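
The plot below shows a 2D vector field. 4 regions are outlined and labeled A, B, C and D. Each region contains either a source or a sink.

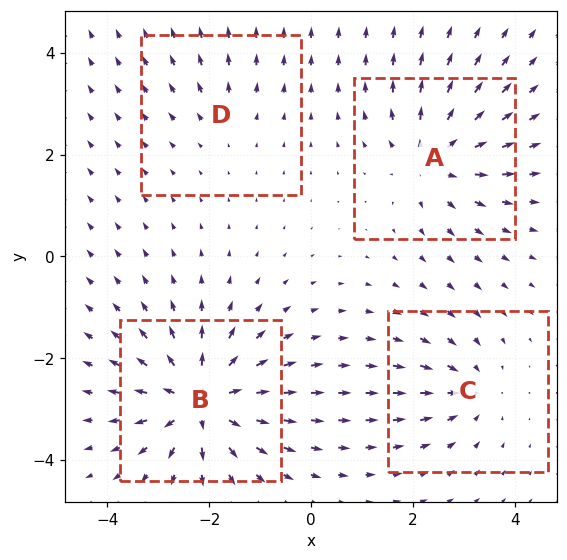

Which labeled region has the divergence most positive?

B

Divergence at each region's feature centre — A: about +5, B: about +8, C: about -4, D: about +2. Region B is most positive.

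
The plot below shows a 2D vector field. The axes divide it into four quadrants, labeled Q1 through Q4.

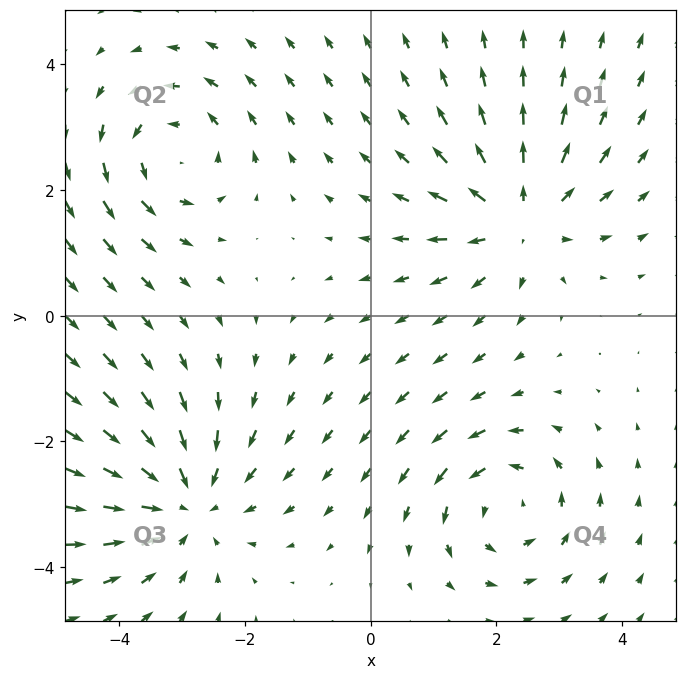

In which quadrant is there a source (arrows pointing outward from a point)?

The source sits at approximately (2.3, 1.6), which lies in quadrant Q1. The divergence there is about +4, positive as expected for a source.

Q1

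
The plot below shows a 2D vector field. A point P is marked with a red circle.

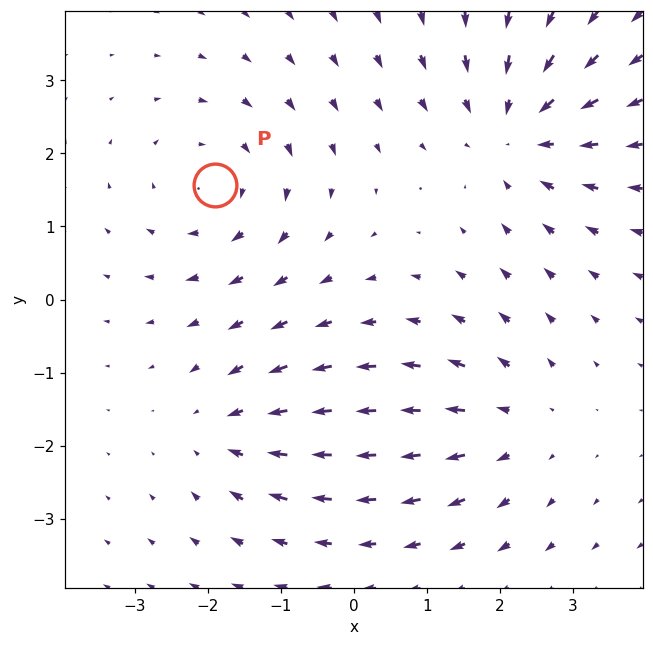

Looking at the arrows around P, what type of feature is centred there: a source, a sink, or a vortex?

At P (-1.9, 1.6) the arrows circulate clockwise. Divergence ≈0, curl about -3 — near-zero divergence with nonzero curl is a vortex.

vortex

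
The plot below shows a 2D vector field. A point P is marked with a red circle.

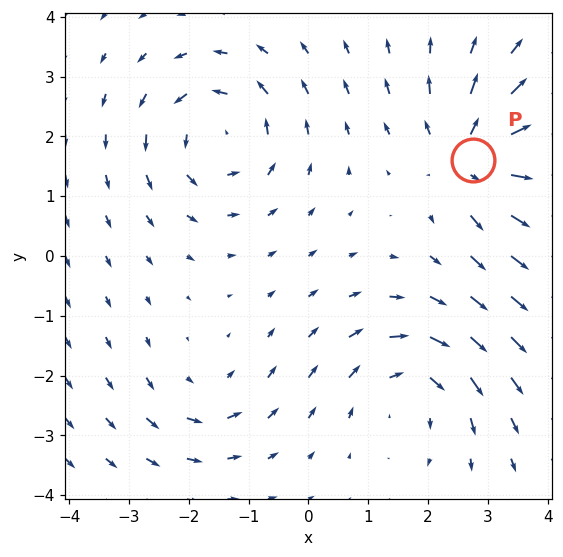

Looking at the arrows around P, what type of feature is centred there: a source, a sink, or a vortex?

source

At P (2.8, 1.6) the arrows spread outward. Divergence about +5, curl ≈0 — positive divergence with near-zero curl is a source.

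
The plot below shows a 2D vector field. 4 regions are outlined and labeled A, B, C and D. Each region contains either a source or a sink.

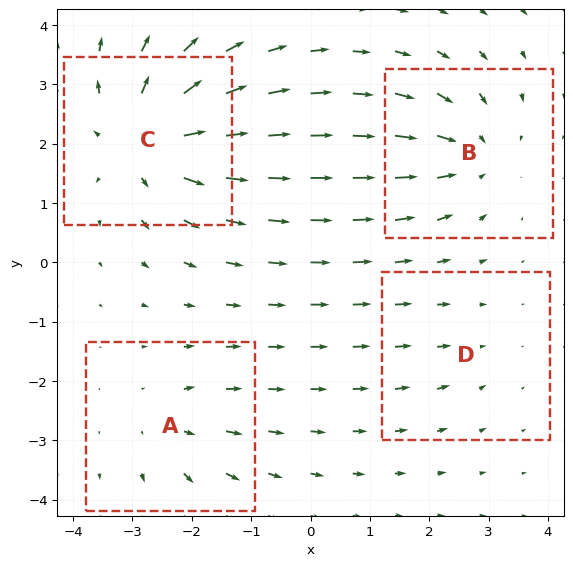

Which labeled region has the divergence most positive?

Divergence at each region's feature centre — A: about +3, B: about -4, C: about +6, D: about -2. Region C is most positive.

C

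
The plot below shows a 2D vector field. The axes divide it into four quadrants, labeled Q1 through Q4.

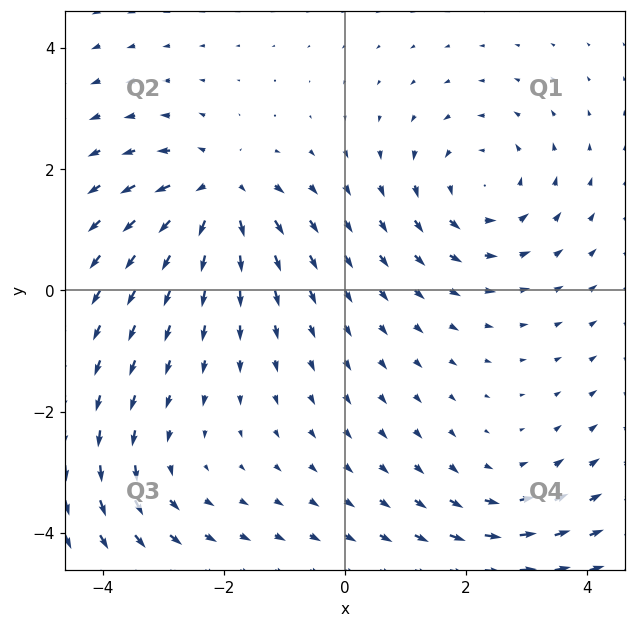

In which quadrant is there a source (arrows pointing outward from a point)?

The source sits at approximately (-2.1, 1.6), which lies in quadrant Q2. The divergence there is about +5, positive as expected for a source.

Q2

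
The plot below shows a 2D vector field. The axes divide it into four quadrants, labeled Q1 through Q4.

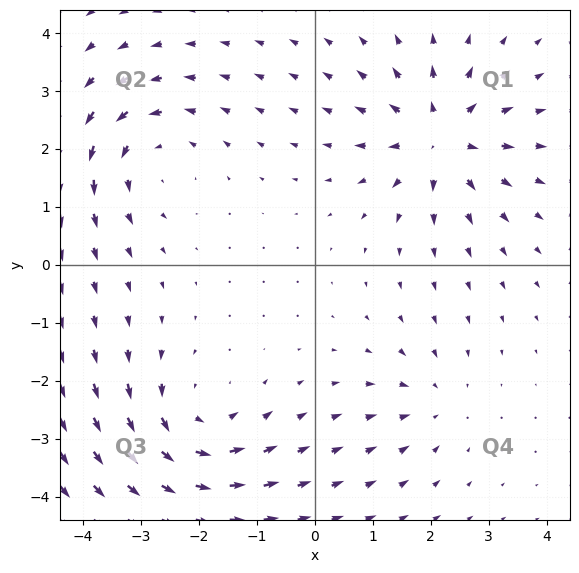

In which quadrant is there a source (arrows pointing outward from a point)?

Q1

The source sits at approximately (2.2, 2.2), which lies in quadrant Q1. The divergence there is about +6, positive as expected for a source.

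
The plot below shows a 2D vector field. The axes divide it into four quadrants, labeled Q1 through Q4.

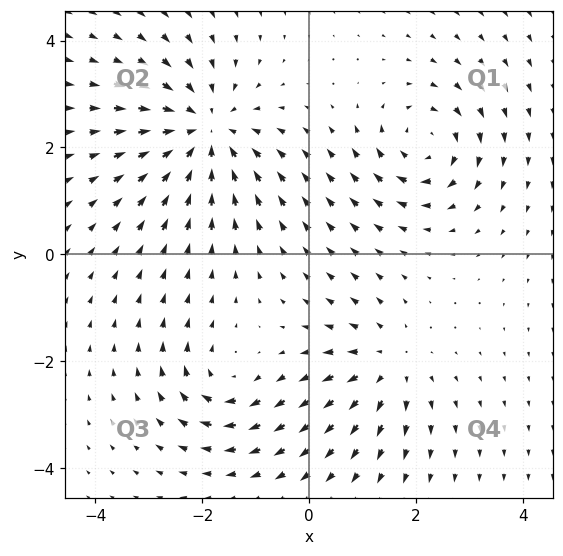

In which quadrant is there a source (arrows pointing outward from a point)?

The source sits at approximately (1.5, -2.1), which lies in quadrant Q4. The divergence there is about +3, positive as expected for a source.

Q4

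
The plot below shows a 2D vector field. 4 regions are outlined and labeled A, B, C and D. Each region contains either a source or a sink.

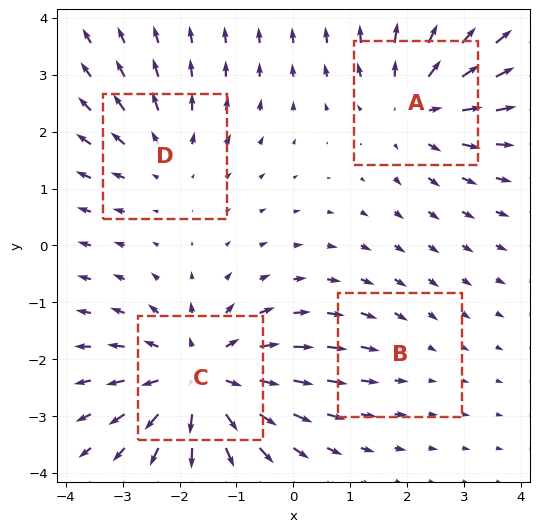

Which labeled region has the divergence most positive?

Divergence at each region's feature centre — A: about +4, B: about -2, C: about +6, D: about +3. Region C is most positive.

C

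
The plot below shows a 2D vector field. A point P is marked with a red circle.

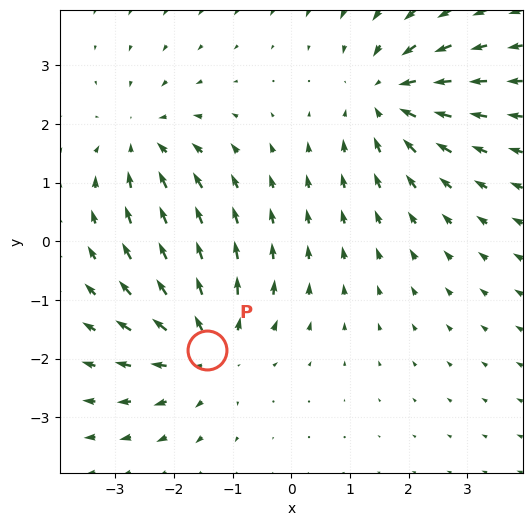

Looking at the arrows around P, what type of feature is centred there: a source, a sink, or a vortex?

source

At P (-1.4, -1.9) the arrows spread outward. Divergence about +3, curl ≈0 — positive divergence with near-zero curl is a source.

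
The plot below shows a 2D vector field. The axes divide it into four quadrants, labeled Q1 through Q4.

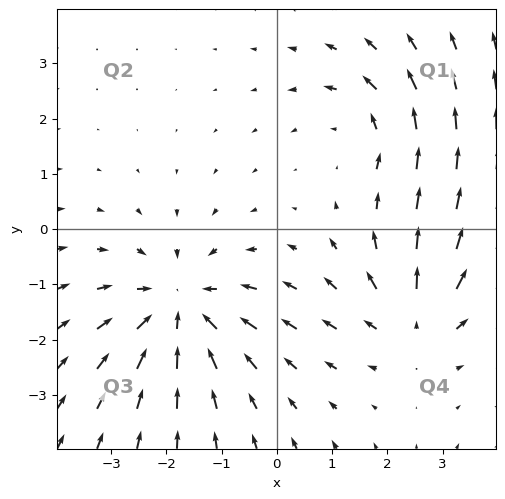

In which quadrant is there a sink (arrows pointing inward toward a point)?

The sink sits at approximately (-1.7, -1.4), which lies in quadrant Q3. The divergence there is about -3, negative as expected for a sink.

Q3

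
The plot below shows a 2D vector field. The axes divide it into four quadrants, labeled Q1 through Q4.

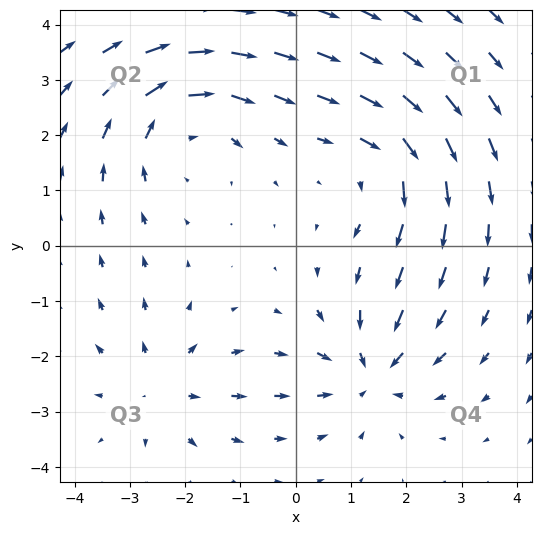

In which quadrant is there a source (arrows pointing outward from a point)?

The source sits at approximately (-2.4, -2.6), which lies in quadrant Q3. The divergence there is about +3, positive as expected for a source.

Q3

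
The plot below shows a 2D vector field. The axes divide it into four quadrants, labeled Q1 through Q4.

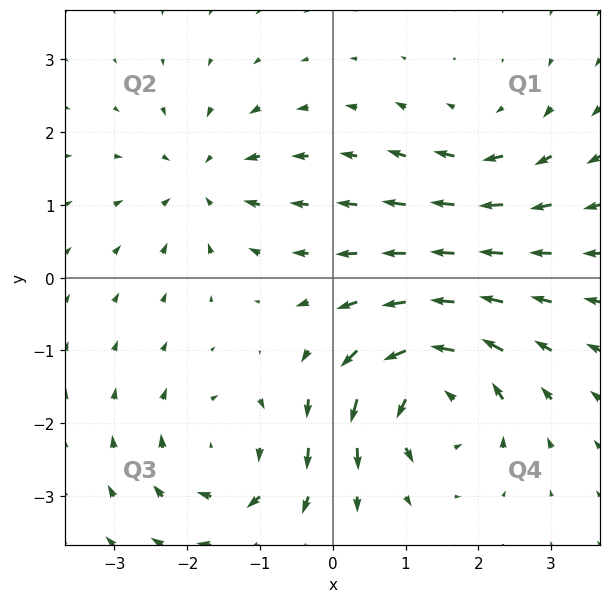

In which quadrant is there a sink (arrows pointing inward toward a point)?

Q2

The sink sits at approximately (-1.8, 1.3), which lies in quadrant Q2. The divergence there is about -3, negative as expected for a sink.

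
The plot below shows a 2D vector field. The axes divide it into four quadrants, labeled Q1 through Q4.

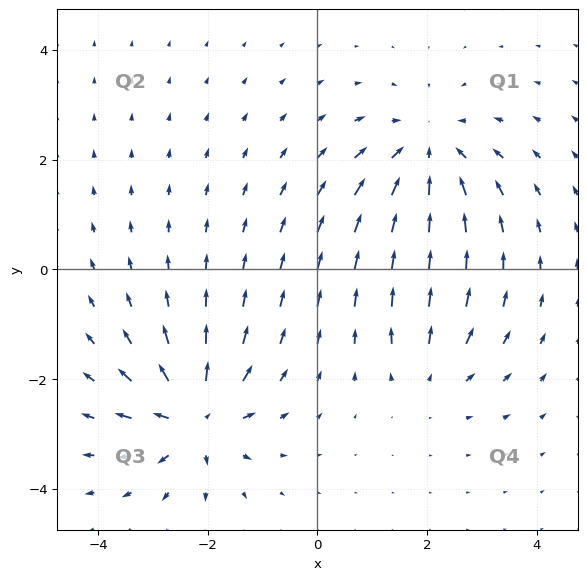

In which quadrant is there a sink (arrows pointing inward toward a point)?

The sink sits at approximately (2.0, 2.1), which lies in quadrant Q1. The divergence there is about -4, negative as expected for a sink.

Q1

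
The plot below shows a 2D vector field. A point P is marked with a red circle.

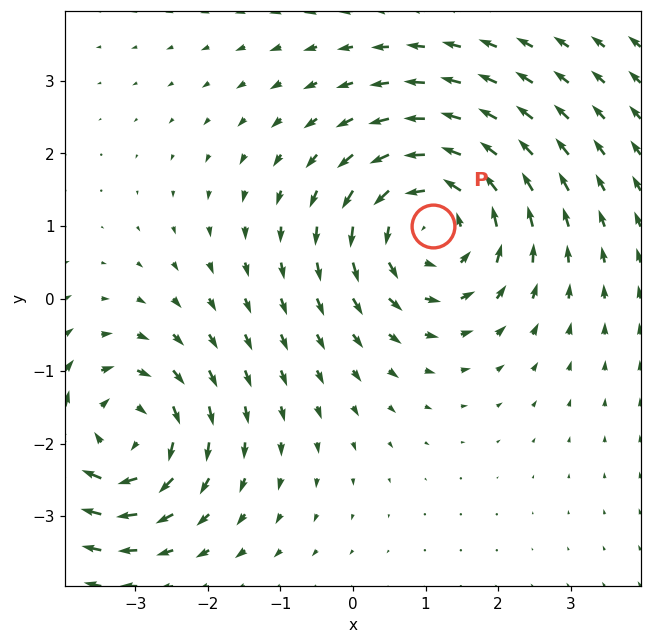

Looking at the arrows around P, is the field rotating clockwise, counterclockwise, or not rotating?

counterclockwise

Near P at (1.1, 1.0) the arrows circulate counterclockwise. The curl (z-component) there is about +4; positive curl means counterclockwise rotation.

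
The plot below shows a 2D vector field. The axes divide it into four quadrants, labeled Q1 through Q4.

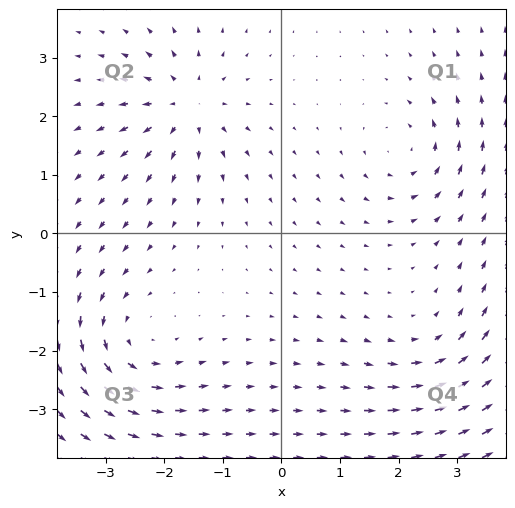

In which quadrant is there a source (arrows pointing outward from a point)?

The source sits at approximately (-1.6, 2.2), which lies in quadrant Q2. The divergence there is about +5, positive as expected for a source.

Q2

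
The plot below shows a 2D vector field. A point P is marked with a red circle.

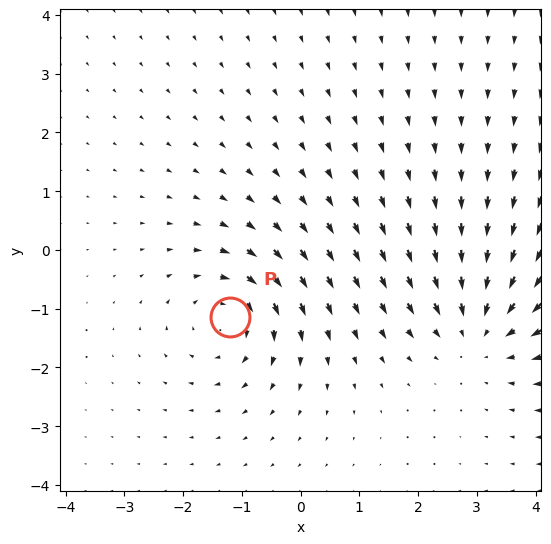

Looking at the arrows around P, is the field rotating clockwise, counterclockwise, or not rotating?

clockwise

Near P at (-1.2, -1.1) the arrows circulate clockwise. The curl (z-component) there is about -3; negative curl means clockwise rotation.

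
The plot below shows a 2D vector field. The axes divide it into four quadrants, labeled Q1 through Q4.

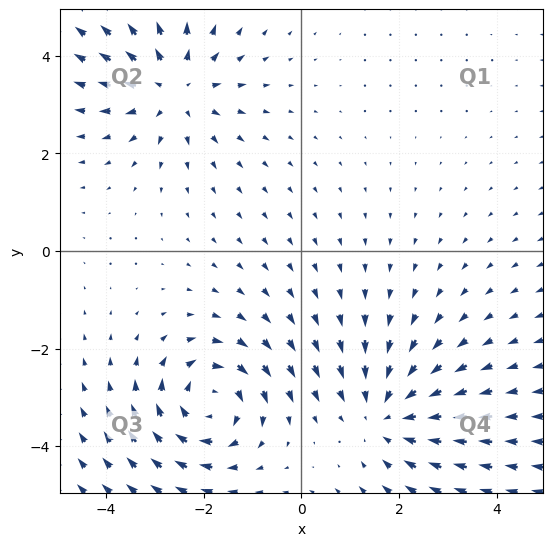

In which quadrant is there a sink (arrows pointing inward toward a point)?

Q4

The sink sits at approximately (1.8, -3.3), which lies in quadrant Q4. The divergence there is about -2, negative as expected for a sink.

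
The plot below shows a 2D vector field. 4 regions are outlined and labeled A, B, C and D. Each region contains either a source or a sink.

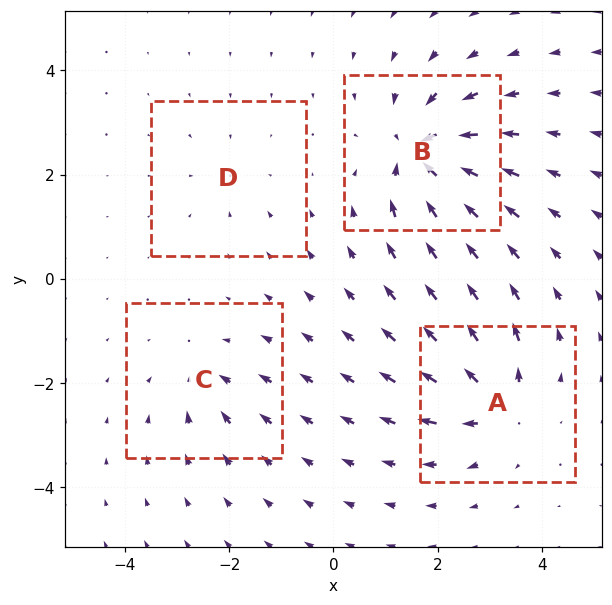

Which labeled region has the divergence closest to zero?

Divergence at each region's feature centre — A: about +6, B: about -8, C: about -4, D: about -2. Region D is closest to zero.

D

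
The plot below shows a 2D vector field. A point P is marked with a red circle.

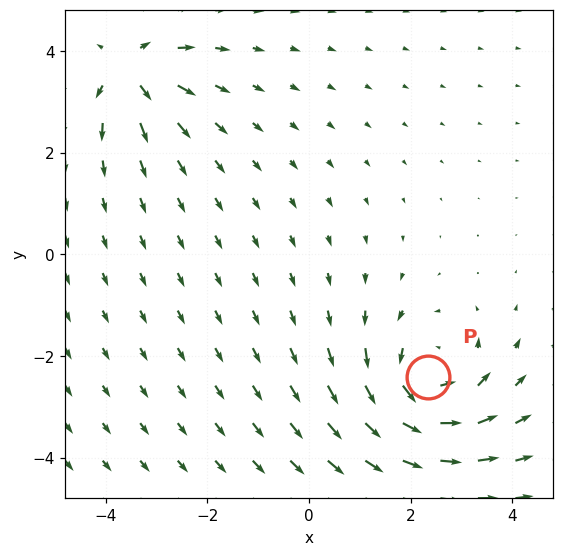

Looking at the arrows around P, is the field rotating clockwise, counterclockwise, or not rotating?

counterclockwise

Near P at (2.3, -2.4) the arrows circulate counterclockwise. The curl (z-component) there is about +5; positive curl means counterclockwise rotation.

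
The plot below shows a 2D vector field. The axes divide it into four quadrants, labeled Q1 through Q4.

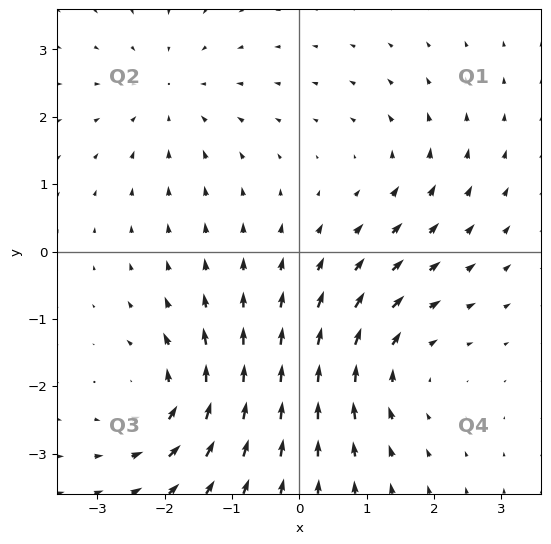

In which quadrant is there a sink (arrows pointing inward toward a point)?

The sink sits at approximately (-1.9, 2.3), which lies in quadrant Q2. The divergence there is about -3, negative as expected for a sink.

Q2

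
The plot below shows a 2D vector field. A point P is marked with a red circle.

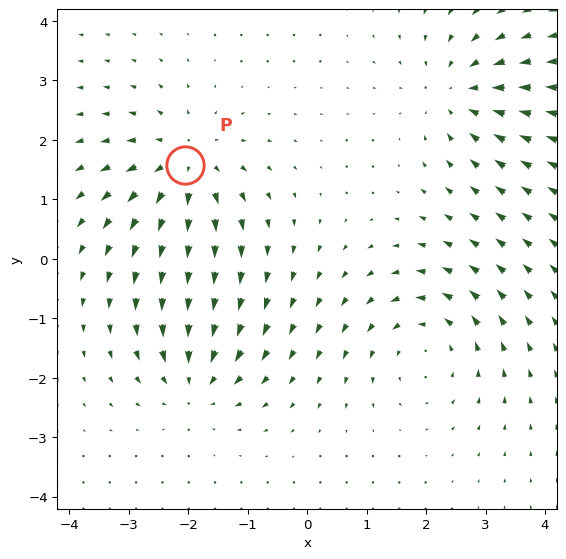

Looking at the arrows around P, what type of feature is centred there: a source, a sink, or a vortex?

source

At P (-2.1, 1.6) the arrows spread outward. Divergence about +5, curl ≈0 — positive divergence with near-zero curl is a source.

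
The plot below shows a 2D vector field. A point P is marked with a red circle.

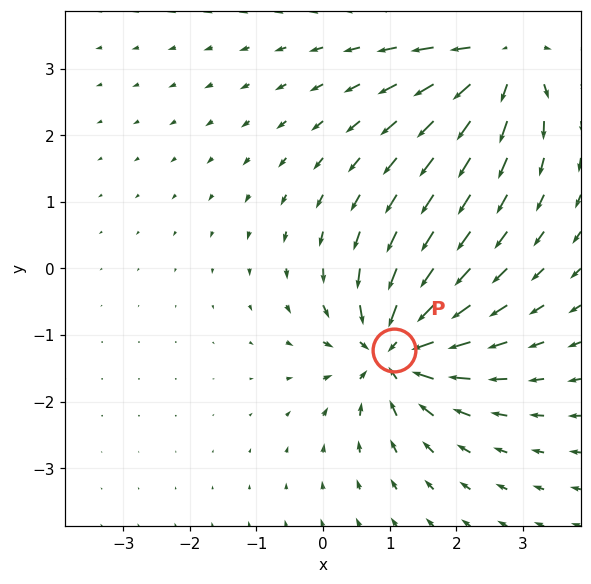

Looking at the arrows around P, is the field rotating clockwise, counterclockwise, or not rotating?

Near P at (1.1, -1.2) the arrows show no circulation. The curl there is ≈0.

not rotating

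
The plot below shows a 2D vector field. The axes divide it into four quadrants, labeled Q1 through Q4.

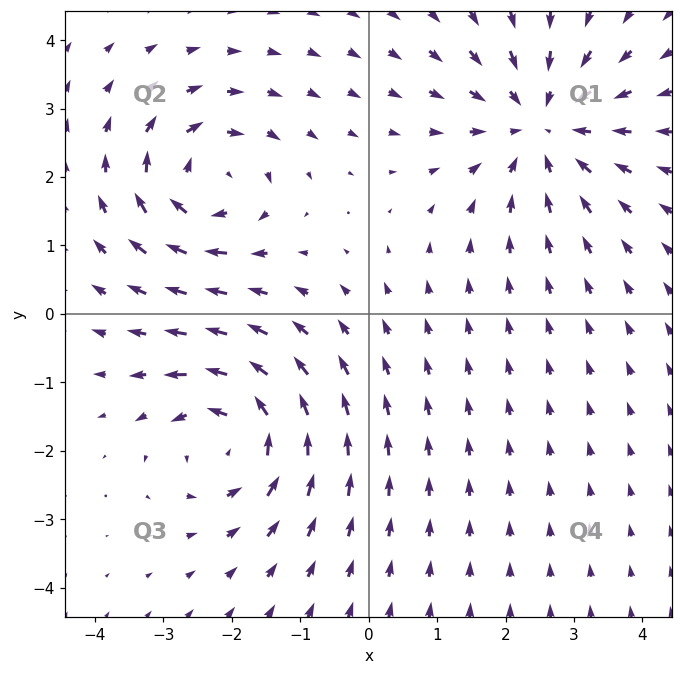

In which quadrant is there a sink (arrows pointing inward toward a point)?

Q1

The sink sits at approximately (2.5, 2.7), which lies in quadrant Q1. The divergence there is about -4, negative as expected for a sink.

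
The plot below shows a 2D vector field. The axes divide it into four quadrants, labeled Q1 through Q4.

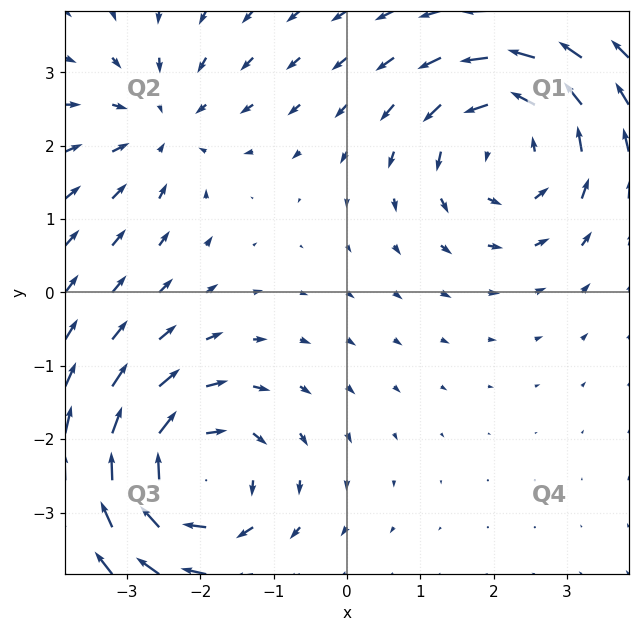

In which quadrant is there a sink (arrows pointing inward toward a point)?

The sink sits at approximately (-2.5, 2.3), which lies in quadrant Q2. The divergence there is about -3, negative as expected for a sink.

Q2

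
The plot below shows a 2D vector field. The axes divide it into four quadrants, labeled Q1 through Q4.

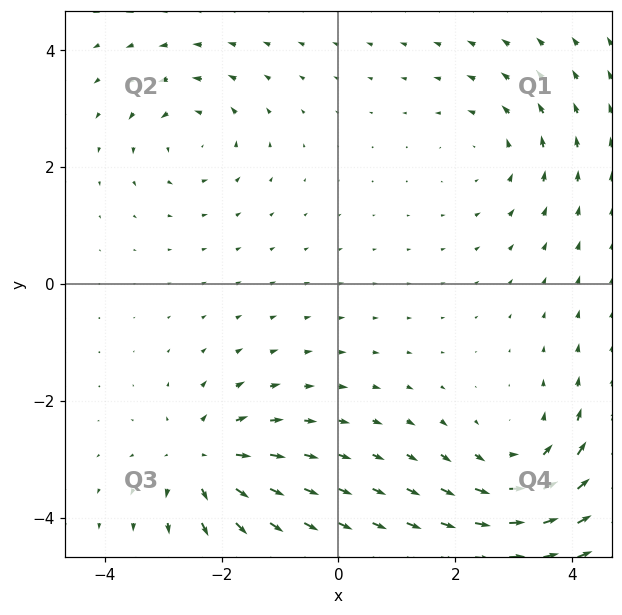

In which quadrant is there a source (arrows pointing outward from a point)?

The source sits at approximately (-2.3, -3.0), which lies in quadrant Q3. The divergence there is about +5, positive as expected for a source.

Q3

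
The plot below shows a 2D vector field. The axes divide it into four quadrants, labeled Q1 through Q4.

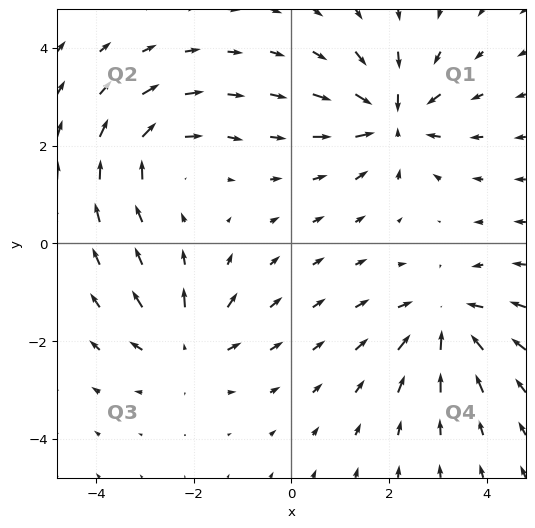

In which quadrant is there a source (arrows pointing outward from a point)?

The source sits at approximately (-2.1, -2.1), which lies in quadrant Q3. The divergence there is about +3, positive as expected for a source.

Q3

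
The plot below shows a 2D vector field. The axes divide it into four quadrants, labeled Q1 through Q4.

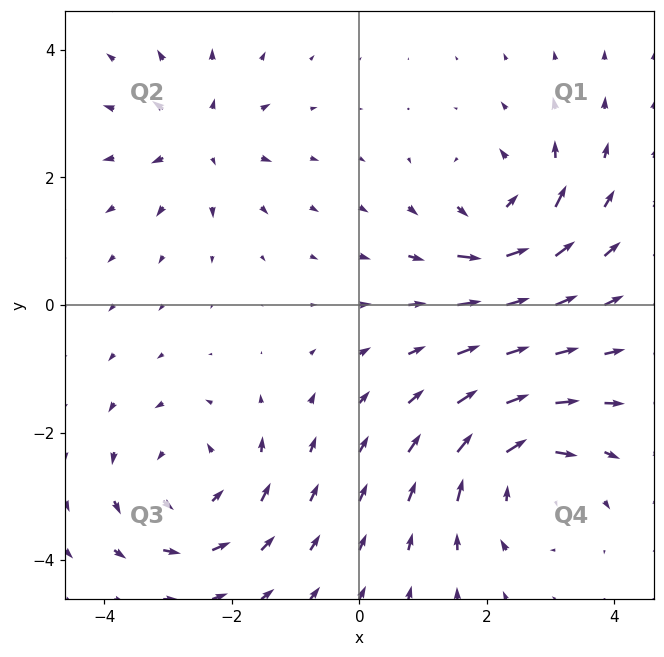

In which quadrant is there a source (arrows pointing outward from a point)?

Q2

The source sits at approximately (-2.5, 2.6), which lies in quadrant Q2. The divergence there is about +4, positive as expected for a source.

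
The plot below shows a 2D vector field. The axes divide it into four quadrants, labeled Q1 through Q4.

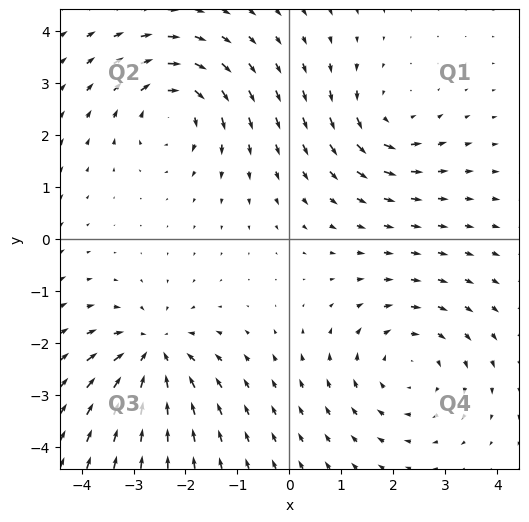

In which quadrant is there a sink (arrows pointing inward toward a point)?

Q3

The sink sits at approximately (-2.6, -2.2), which lies in quadrant Q3. The divergence there is about -6, negative as expected for a sink.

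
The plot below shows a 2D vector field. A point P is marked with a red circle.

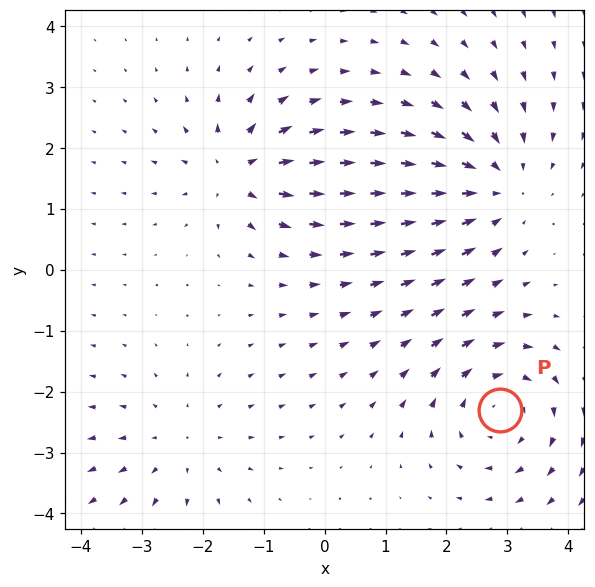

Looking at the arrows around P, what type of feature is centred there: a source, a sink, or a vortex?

At P (2.9, -2.3) the arrows circulate clockwise. Divergence ≈0, curl about -4 — near-zero divergence with nonzero curl is a vortex.

vortex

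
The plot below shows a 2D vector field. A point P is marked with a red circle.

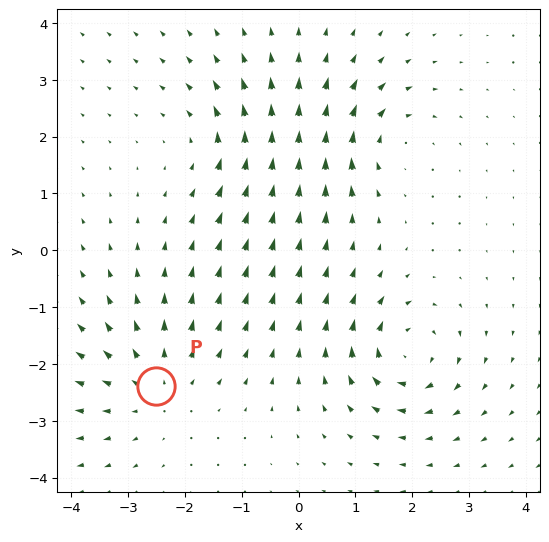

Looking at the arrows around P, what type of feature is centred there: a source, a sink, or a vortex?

source

At P (-2.5, -2.4) the arrows spread outward. Divergence about +4, curl ≈0 — positive divergence with near-zero curl is a source.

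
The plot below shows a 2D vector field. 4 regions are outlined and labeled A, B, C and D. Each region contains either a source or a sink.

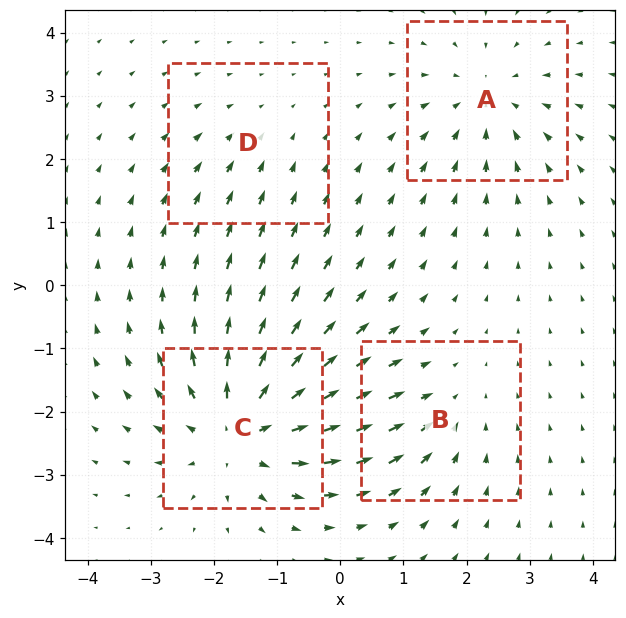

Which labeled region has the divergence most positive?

Divergence at each region's feature centre — A: about -4, B: about -3, C: about +6, D: about -2. Region C is most positive.

C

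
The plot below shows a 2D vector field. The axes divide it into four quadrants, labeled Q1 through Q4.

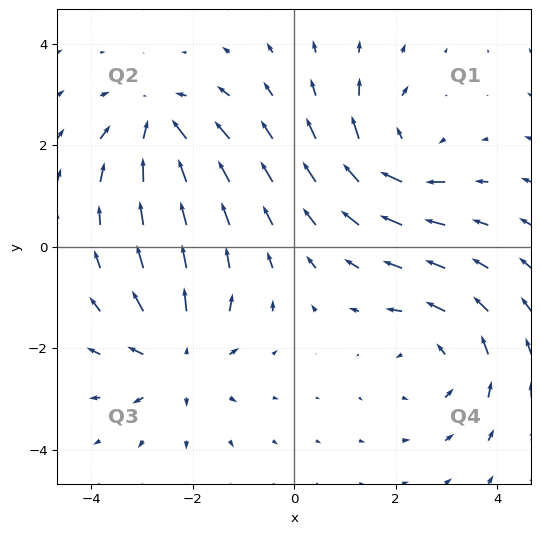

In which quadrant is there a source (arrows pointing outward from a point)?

Q3

The source sits at approximately (-2.3, -2.2), which lies in quadrant Q3. The divergence there is about +4, positive as expected for a source.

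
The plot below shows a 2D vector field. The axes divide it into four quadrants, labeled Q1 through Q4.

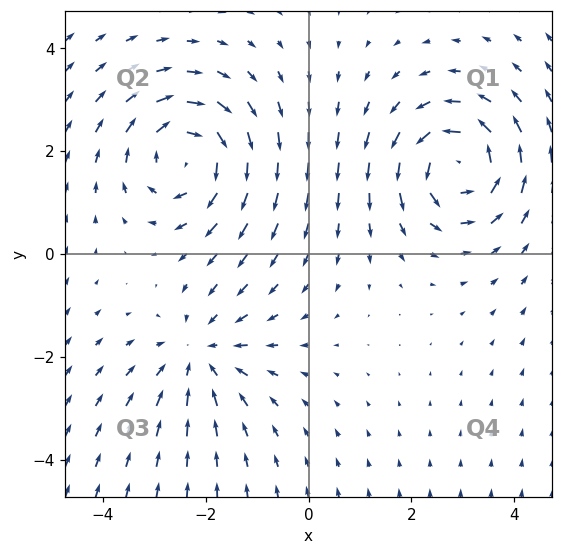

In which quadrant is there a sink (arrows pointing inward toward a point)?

Q3

The sink sits at approximately (-2.1, -2.0), which lies in quadrant Q3. The divergence there is about -2, negative as expected for a sink.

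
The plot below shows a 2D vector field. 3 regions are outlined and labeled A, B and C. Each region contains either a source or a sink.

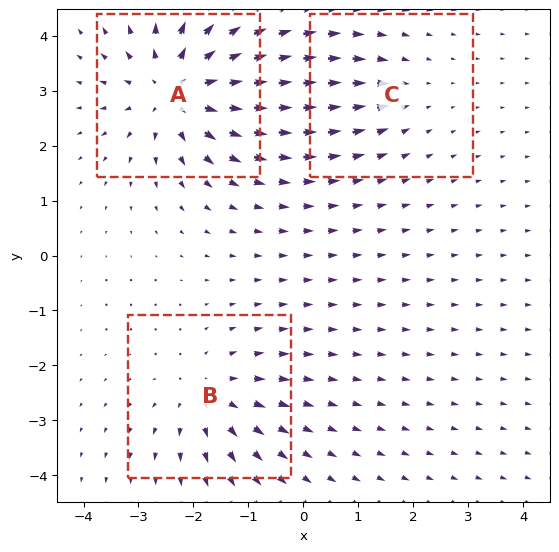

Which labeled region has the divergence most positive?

Divergence at each region's feature centre — A: about +5, B: about +3, C: about -2. Region A is most positive.

A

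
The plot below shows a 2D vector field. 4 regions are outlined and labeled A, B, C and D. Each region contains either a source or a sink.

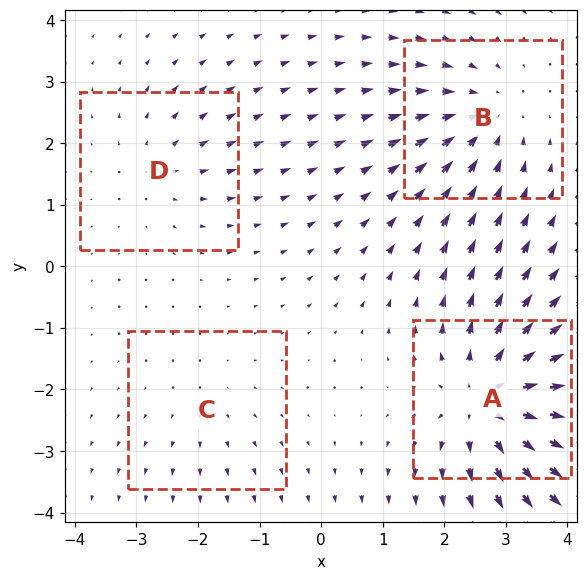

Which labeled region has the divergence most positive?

Divergence at each region's feature centre — A: about +6, B: about -4, C: about +2, D: about +3. Region A is most positive.

A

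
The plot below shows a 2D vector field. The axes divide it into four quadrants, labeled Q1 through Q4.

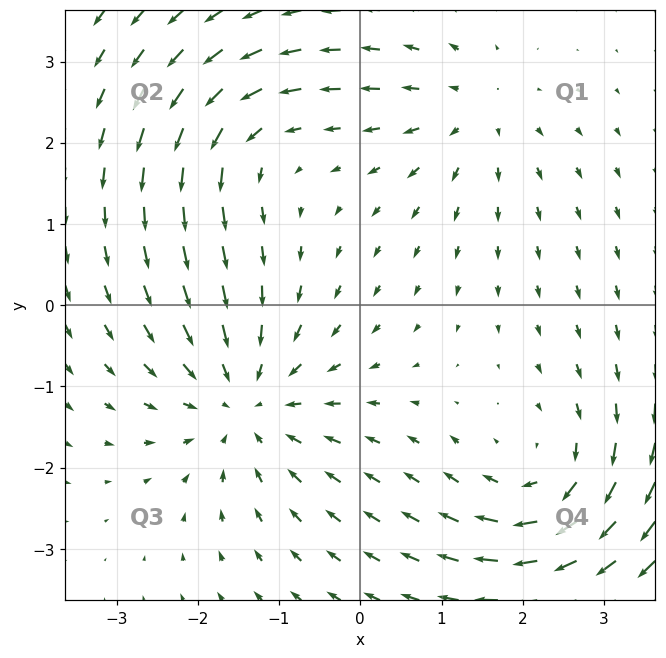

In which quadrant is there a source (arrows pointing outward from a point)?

Q1

The source sits at approximately (1.4, 2.4), which lies in quadrant Q1. The divergence there is about +3, positive as expected for a source.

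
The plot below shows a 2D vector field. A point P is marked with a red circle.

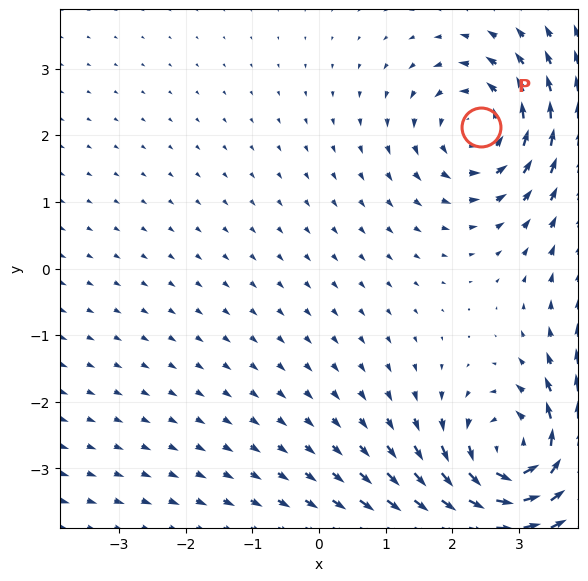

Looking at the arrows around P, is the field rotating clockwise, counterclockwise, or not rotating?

counterclockwise

Near P at (2.4, 2.1) the arrows circulate counterclockwise. The curl (z-component) there is about +4; positive curl means counterclockwise rotation.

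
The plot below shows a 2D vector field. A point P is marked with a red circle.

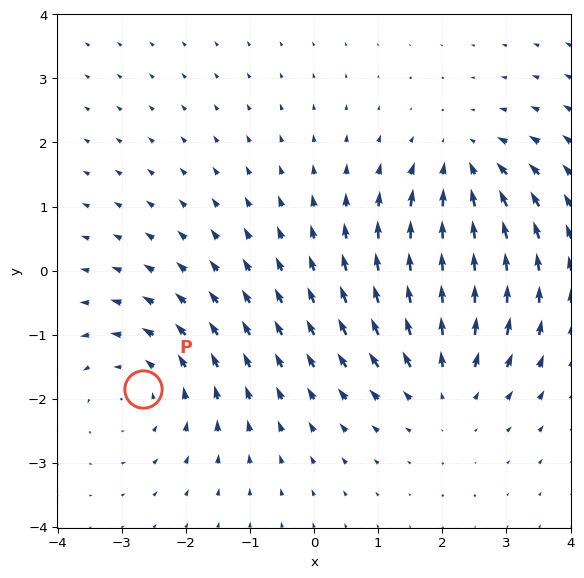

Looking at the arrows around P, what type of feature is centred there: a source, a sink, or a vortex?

vortex

At P (-2.7, -1.8) the arrows circulate counterclockwise. Divergence ≈0, curl about +3 — near-zero divergence with nonzero curl is a vortex.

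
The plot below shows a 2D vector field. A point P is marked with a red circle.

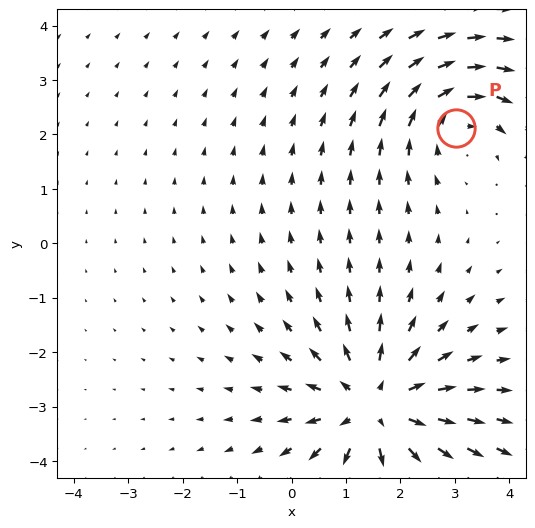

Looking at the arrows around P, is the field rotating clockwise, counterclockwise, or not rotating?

Near P at (3.0, 2.1) the arrows circulate clockwise. The curl (z-component) there is about -3; negative curl means clockwise rotation.

clockwise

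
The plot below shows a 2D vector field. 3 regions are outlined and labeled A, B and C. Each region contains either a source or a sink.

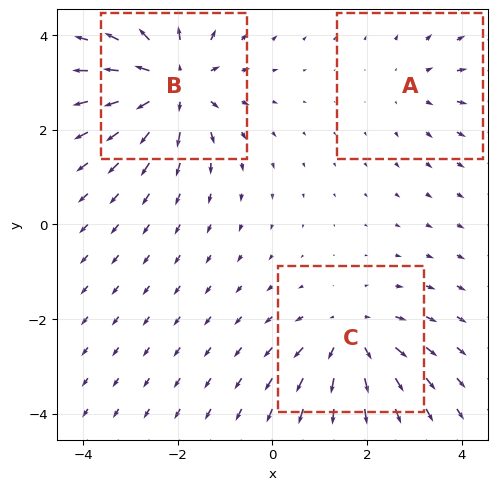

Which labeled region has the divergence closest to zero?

A

Divergence at each region's feature centre — A: about +2, B: about +5, C: about +4. Region A is closest to zero.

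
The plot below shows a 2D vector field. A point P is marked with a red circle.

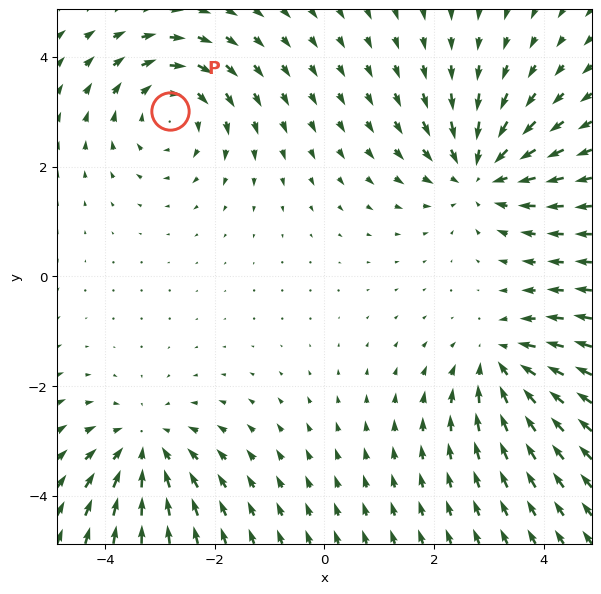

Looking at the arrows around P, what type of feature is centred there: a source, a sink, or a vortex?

vortex

At P (-2.8, 3.0) the arrows circulate clockwise. Divergence ≈0, curl about -4 — near-zero divergence with nonzero curl is a vortex.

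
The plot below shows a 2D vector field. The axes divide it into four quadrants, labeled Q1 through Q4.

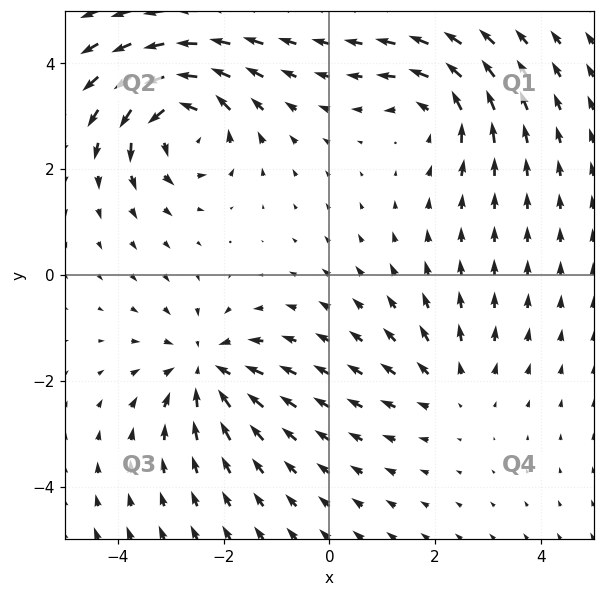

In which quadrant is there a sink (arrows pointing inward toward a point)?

Q3

The sink sits at approximately (-2.3, -1.8), which lies in quadrant Q3. The divergence there is about -4, negative as expected for a sink.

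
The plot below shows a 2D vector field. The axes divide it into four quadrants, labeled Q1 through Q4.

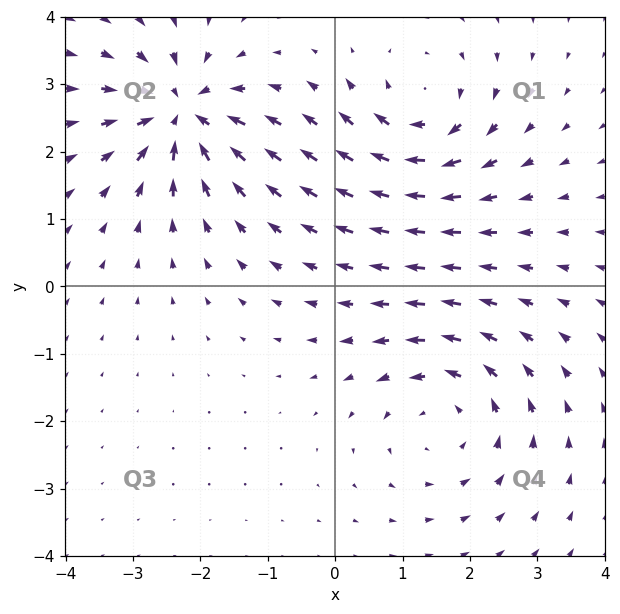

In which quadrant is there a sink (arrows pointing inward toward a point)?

The sink sits at approximately (-2.3, 2.6), which lies in quadrant Q2. The divergence there is about -6, negative as expected for a sink.

Q2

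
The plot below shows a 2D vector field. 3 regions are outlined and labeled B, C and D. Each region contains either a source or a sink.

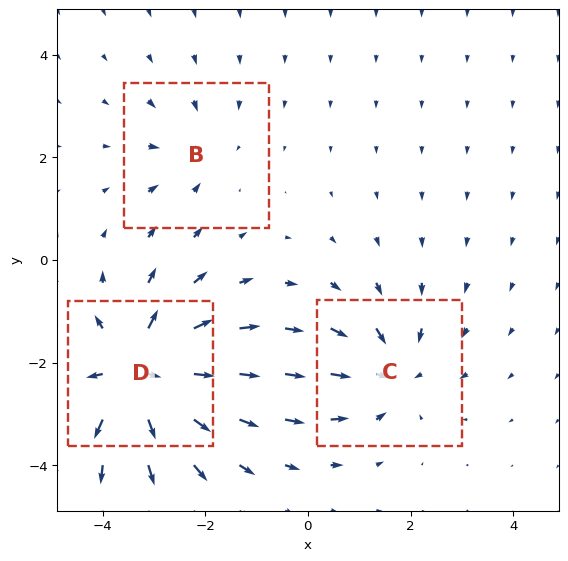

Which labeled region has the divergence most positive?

D

Divergence at each region's feature centre — B: about -2, C: about -3, D: about +5. Region D is most positive.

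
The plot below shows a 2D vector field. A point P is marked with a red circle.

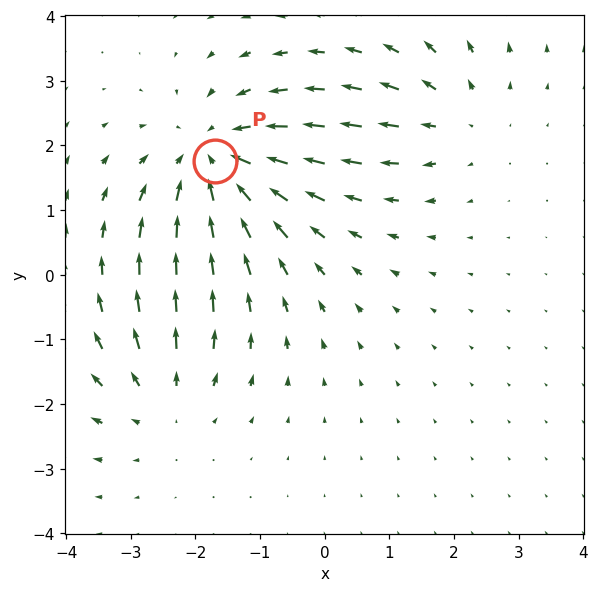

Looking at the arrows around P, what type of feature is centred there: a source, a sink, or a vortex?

At P (-1.7, 1.8) the arrows converge inward. Divergence about -4, curl ≈0 — negative divergence with near-zero curl is a sink.

sink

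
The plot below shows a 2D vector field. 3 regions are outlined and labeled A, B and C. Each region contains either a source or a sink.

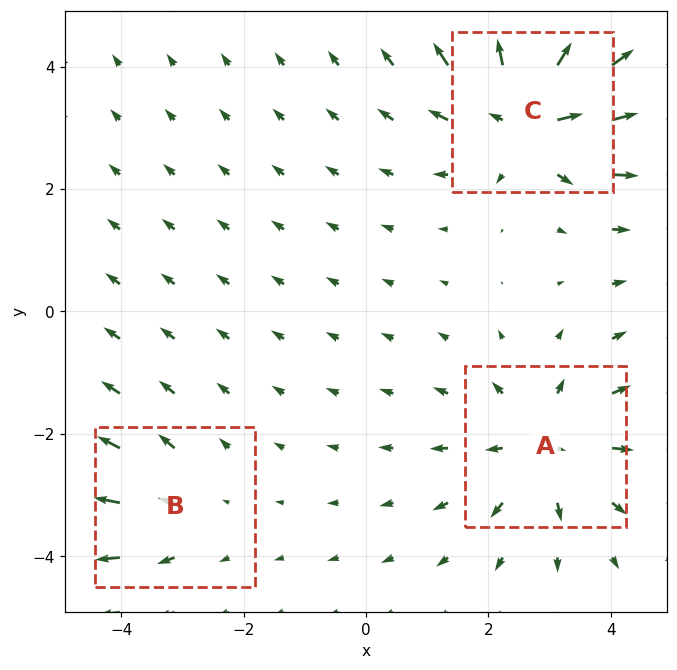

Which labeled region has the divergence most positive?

C

Divergence at each region's feature centre — A: about +3, B: about +2, C: about +4. Region C is most positive.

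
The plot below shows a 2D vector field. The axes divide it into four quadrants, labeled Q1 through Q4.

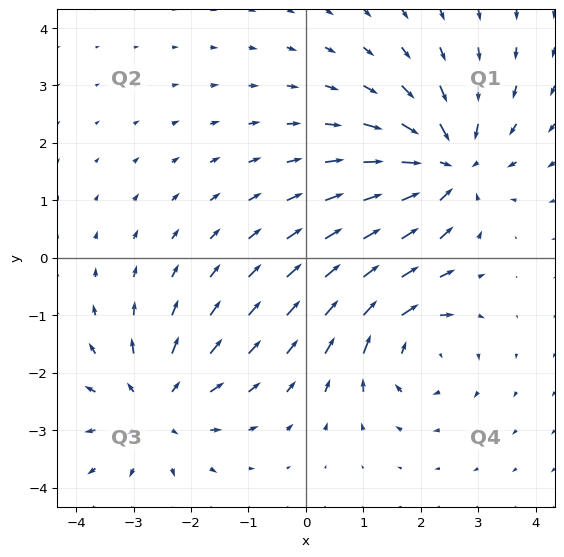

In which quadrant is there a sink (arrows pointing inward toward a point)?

Q1

The sink sits at approximately (2.5, 1.6), which lies in quadrant Q1. The divergence there is about -4, negative as expected for a sink.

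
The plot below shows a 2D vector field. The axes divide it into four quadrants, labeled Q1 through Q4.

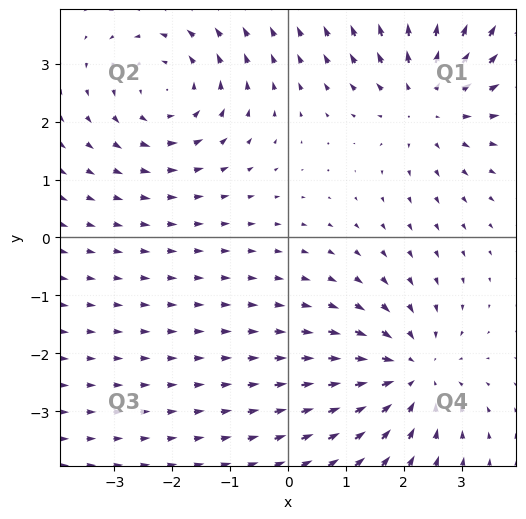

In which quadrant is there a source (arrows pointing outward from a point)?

Q1

The source sits at approximately (2.4, 2.4), which lies in quadrant Q1. The divergence there is about +3, positive as expected for a source.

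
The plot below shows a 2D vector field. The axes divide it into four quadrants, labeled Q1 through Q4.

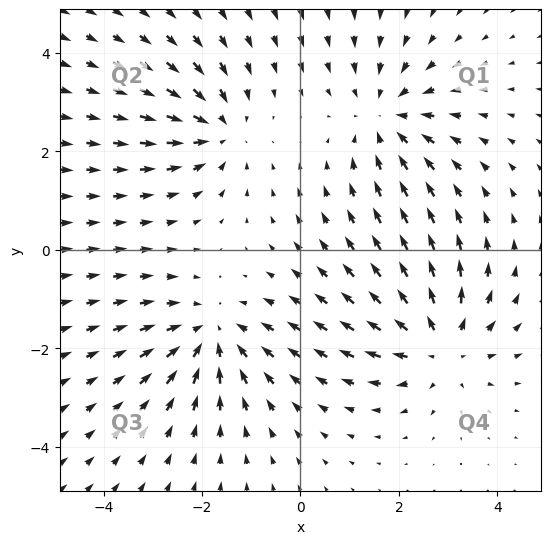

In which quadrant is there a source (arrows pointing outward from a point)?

The source sits at approximately (2.8, -1.9), which lies in quadrant Q4. The divergence there is about +4, positive as expected for a source.

Q4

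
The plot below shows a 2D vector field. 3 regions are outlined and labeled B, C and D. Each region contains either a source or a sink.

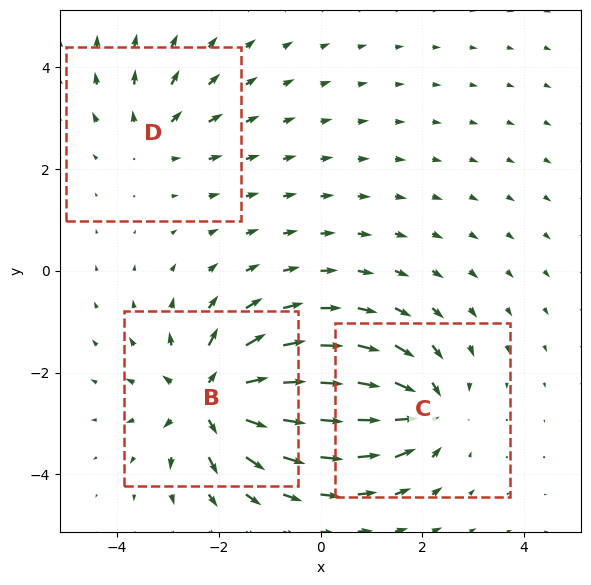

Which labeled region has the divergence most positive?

Divergence at each region's feature centre — B: about +5, C: about -4, D: about +2. Region B is most positive.

B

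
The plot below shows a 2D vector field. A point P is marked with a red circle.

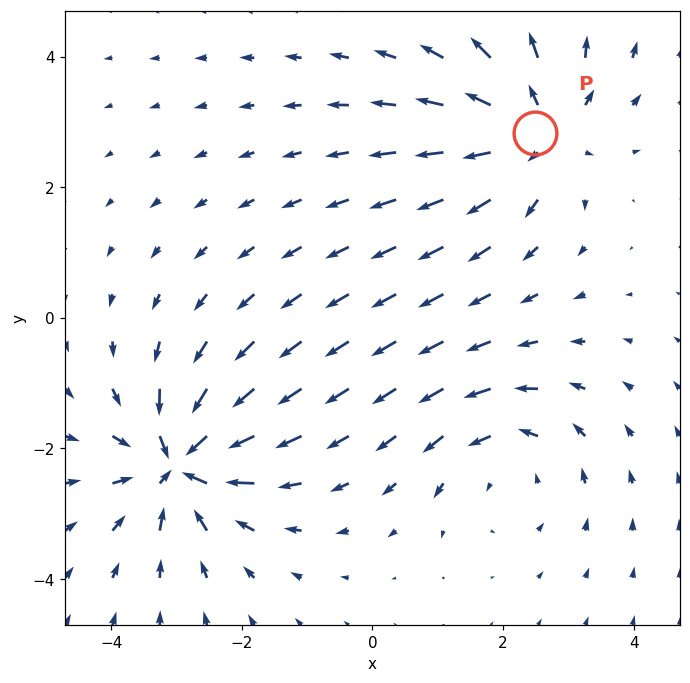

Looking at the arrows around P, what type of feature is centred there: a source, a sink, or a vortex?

source

At P (2.5, 2.8) the arrows spread outward. Divergence about +5, curl ≈0 — positive divergence with near-zero curl is a source.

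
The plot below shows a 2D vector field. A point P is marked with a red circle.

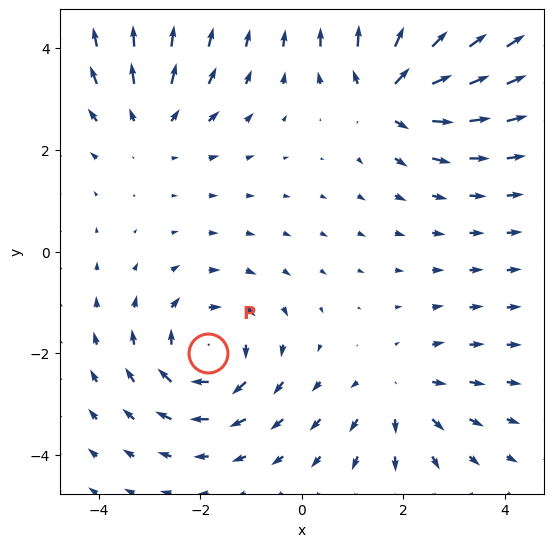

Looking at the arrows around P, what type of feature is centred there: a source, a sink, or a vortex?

vortex

At P (-1.8, -2.0) the arrows circulate clockwise. Divergence ≈0, curl about -4 — near-zero divergence with nonzero curl is a vortex.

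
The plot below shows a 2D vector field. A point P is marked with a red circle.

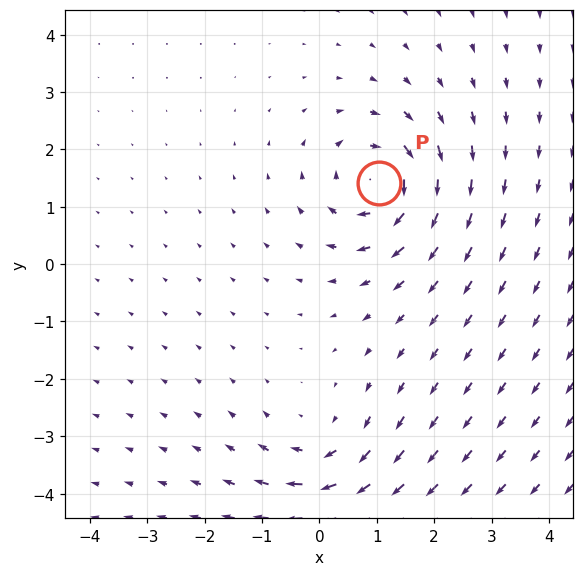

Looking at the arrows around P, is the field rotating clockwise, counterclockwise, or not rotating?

Near P at (1.0, 1.4) the arrows circulate clockwise. The curl (z-component) there is about -6; negative curl means clockwise rotation.

clockwise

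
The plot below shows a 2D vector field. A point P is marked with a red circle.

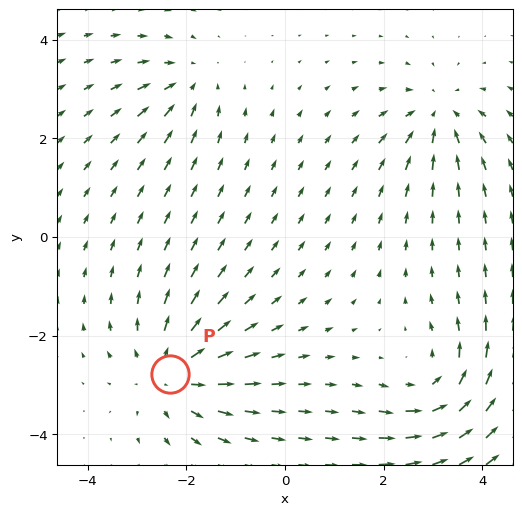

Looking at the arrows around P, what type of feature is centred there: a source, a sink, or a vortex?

source

At P (-2.3, -2.8) the arrows spread outward. Divergence about +5, curl ≈0 — positive divergence with near-zero curl is a source.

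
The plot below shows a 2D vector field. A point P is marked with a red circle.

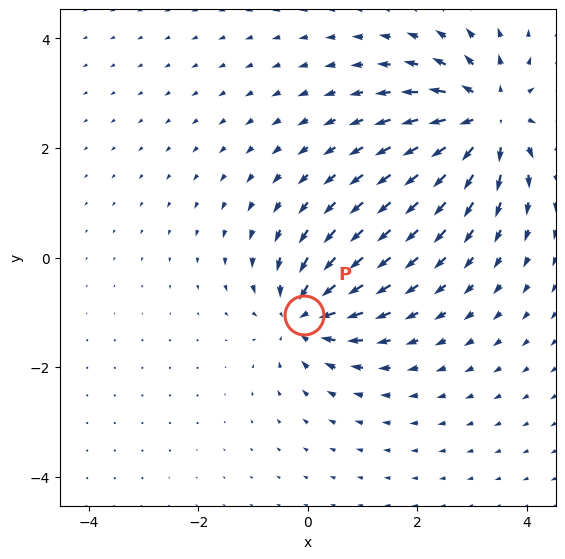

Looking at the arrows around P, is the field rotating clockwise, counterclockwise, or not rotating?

Near P at (-0.1, -1.0) the arrows show no circulation. The curl there is ≈0.

not rotating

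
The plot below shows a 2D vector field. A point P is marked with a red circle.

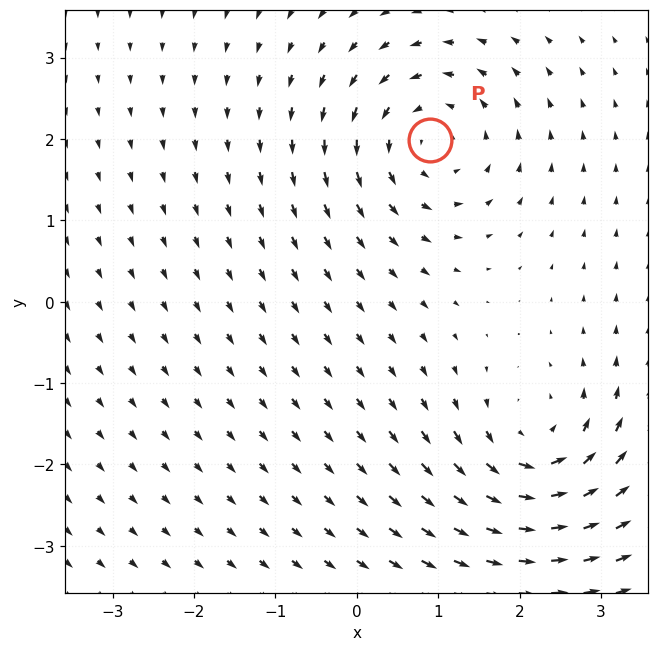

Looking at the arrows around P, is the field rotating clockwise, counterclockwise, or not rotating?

counterclockwise

Near P at (0.9, 2.0) the arrows circulate counterclockwise. The curl (z-component) there is about +5; positive curl means counterclockwise rotation.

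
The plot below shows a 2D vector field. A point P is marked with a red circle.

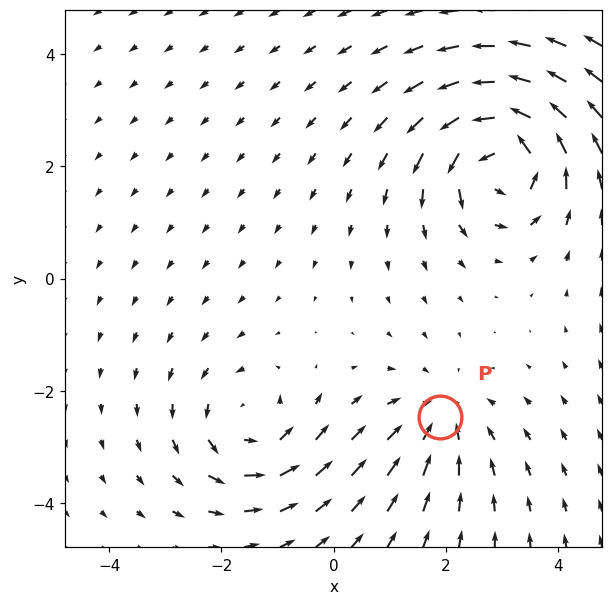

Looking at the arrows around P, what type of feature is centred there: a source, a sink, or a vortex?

At P (1.9, -2.5) the arrows converge inward. Divergence about -3, curl ≈0 — negative divergence with near-zero curl is a sink.

sink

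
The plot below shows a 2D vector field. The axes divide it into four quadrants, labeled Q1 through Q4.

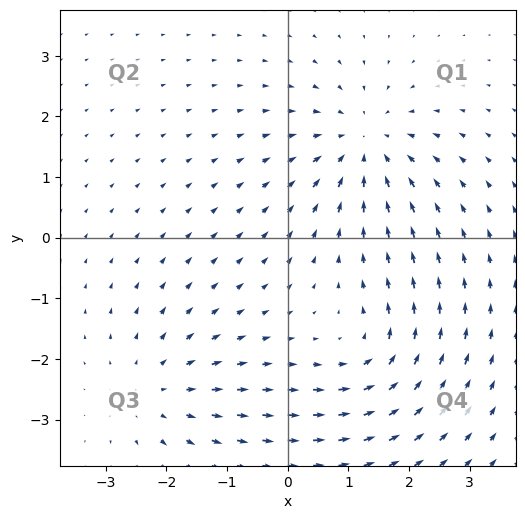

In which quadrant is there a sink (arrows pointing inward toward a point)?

Q1

The sink sits at approximately (1.3, 1.6), which lies in quadrant Q1. The divergence there is about -5, negative as expected for a sink.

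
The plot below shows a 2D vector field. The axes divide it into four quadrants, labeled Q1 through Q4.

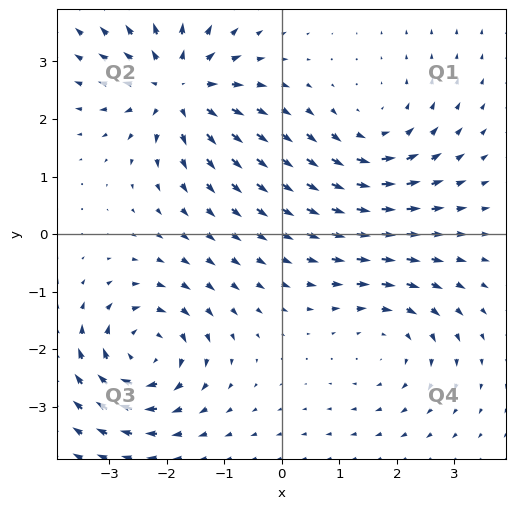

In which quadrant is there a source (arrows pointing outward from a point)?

The source sits at approximately (-1.8, 2.6), which lies in quadrant Q2. The divergence there is about +5, positive as expected for a source.

Q2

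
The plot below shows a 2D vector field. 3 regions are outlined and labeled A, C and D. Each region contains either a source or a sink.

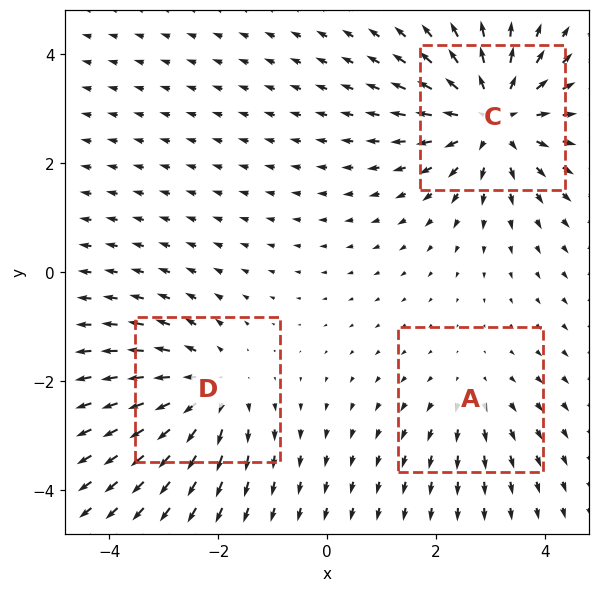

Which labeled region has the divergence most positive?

Divergence at each region's feature centre — A: about +2, C: about +4, D: about +3. Region C is most positive.

C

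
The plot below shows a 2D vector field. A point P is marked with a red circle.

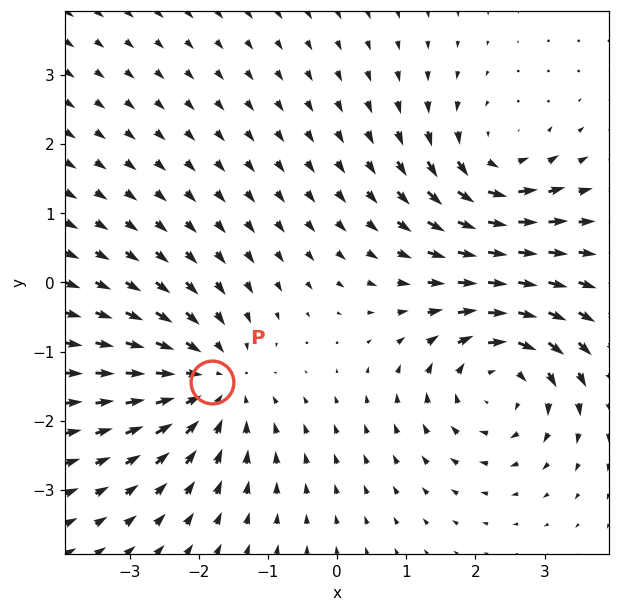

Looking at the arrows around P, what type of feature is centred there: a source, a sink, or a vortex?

sink

At P (-1.8, -1.4) the arrows converge inward. Divergence about -4, curl ≈0 — negative divergence with near-zero curl is a sink.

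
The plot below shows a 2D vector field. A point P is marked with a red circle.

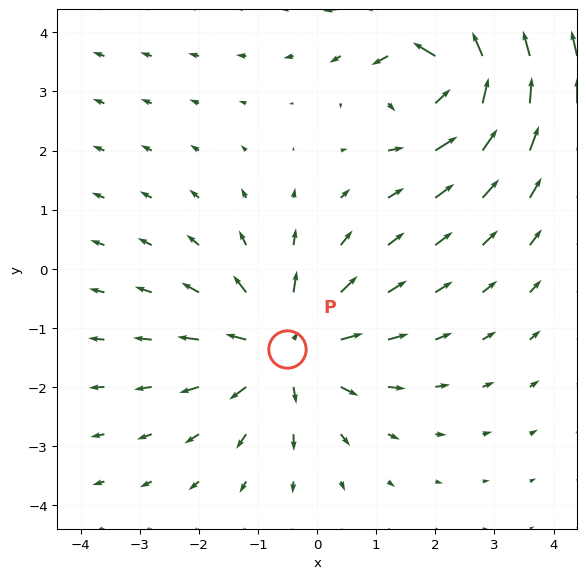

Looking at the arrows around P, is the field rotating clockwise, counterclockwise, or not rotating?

Near P at (-0.5, -1.4) the arrows show no circulation. The curl there is ≈0.

not rotating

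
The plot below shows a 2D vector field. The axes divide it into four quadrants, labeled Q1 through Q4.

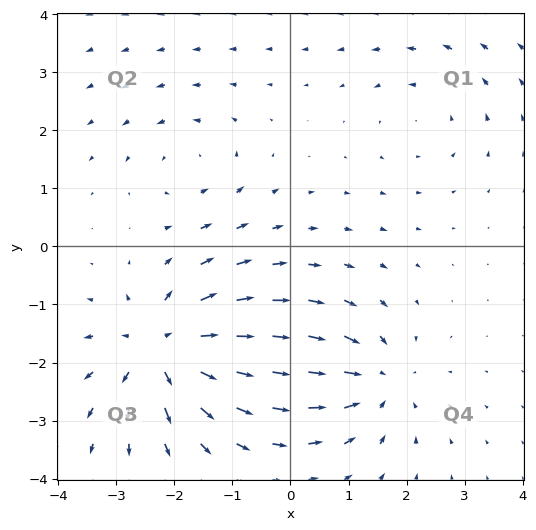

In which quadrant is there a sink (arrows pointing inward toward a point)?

The sink sits at approximately (1.5, -2.3), which lies in quadrant Q4. The divergence there is about -4, negative as expected for a sink.

Q4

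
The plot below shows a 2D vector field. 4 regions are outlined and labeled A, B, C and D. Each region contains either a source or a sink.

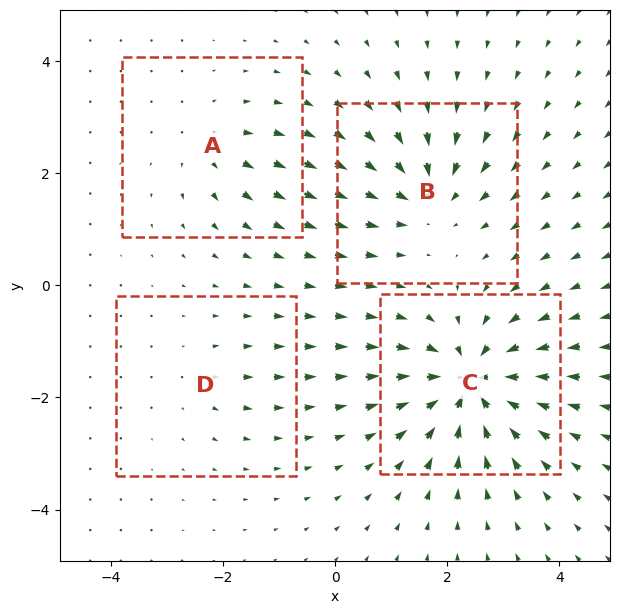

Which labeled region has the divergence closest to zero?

Divergence at each region's feature centre — A: about +3, B: about -5, C: about -9, D: about +2. Region D is closest to zero.

D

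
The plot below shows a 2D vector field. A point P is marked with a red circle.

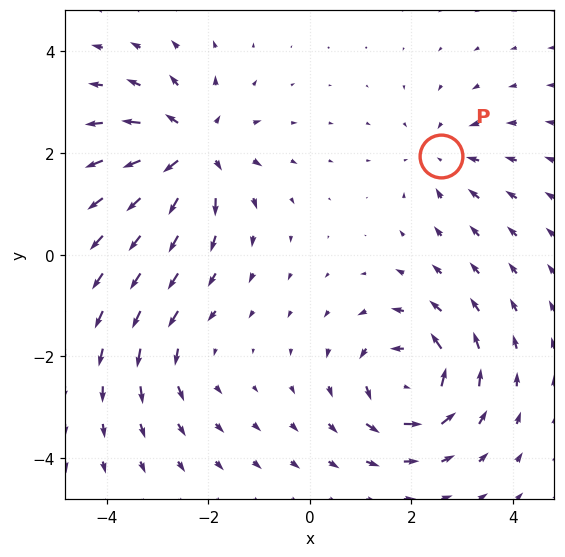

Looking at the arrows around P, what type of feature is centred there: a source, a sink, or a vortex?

At P (2.6, 1.9) the arrows converge inward. Divergence about -3, curl ≈0 — negative divergence with near-zero curl is a sink.

sink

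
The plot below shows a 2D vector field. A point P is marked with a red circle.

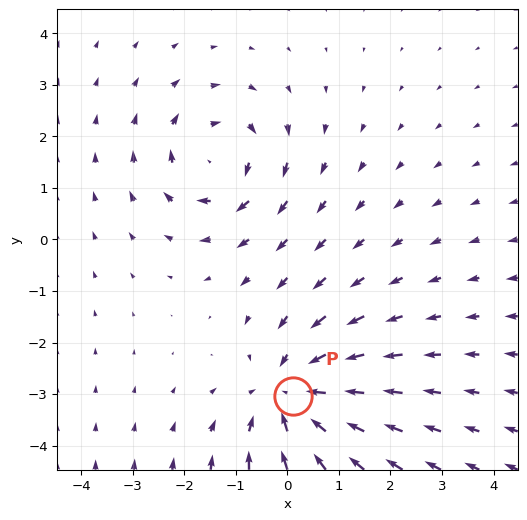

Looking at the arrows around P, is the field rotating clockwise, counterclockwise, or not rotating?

not rotating

Near P at (0.1, -3.0) the arrows show no circulation. The curl there is ≈0.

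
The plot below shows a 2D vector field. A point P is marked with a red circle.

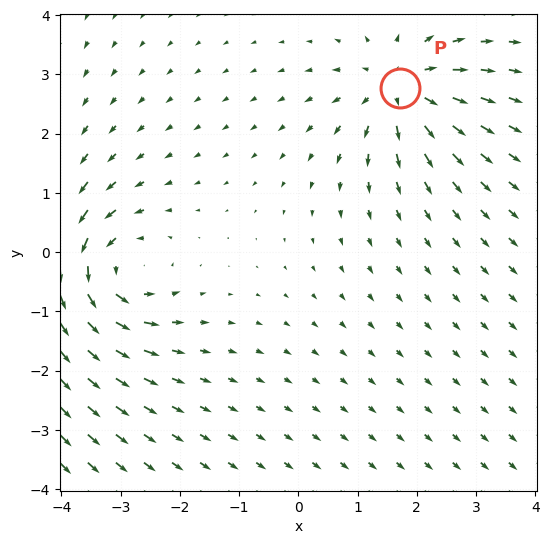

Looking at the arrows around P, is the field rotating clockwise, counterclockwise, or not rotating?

not rotating

Near P at (1.7, 2.8) the arrows show no circulation. The curl there is ≈0.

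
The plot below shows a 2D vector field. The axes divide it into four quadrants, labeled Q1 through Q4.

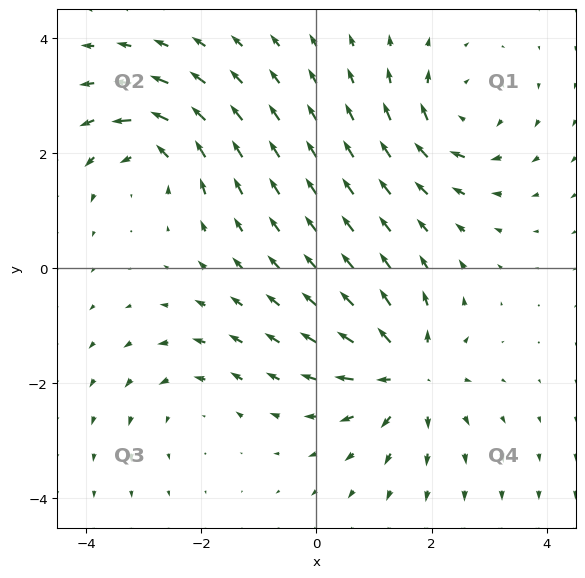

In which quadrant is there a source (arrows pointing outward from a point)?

The source sits at approximately (1.6, -1.8), which lies in quadrant Q4. The divergence there is about +5, positive as expected for a source.

Q4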